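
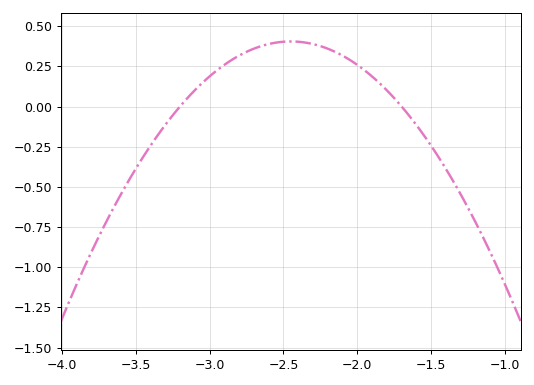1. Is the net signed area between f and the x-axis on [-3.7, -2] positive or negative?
positive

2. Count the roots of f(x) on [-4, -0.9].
2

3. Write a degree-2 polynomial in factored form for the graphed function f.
y = -0.72(x + 3.2)(x + 1.7)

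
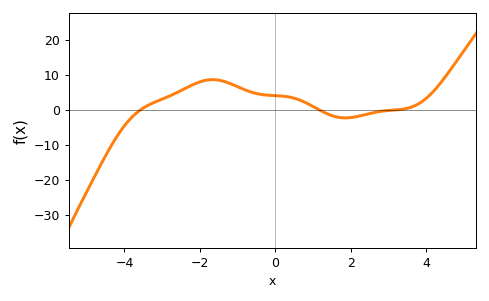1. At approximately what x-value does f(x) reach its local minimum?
1.85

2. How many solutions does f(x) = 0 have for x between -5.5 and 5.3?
3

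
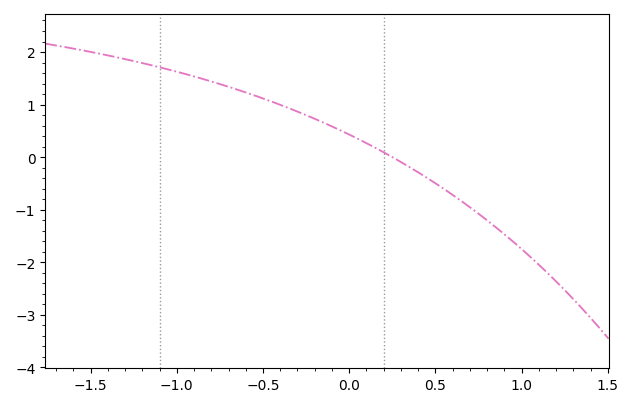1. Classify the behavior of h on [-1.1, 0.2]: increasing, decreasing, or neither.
decreasing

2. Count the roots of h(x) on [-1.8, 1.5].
1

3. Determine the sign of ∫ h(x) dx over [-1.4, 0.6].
positive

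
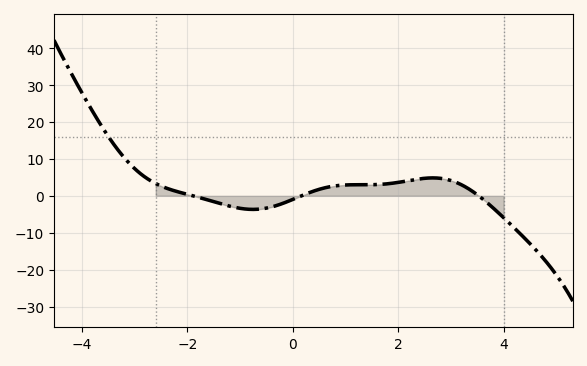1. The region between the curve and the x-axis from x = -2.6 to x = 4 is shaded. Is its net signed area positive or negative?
positive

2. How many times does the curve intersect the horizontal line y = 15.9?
1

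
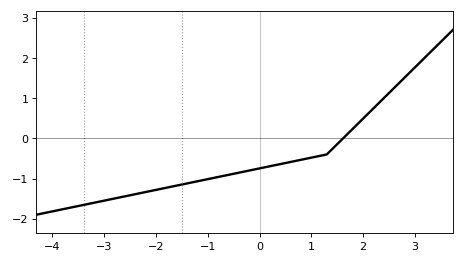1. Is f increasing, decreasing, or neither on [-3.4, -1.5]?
increasing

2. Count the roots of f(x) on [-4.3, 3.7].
1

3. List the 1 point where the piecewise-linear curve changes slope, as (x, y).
(1.3, -0.4)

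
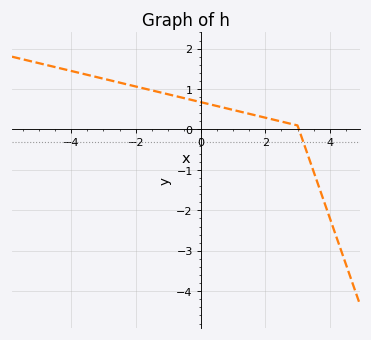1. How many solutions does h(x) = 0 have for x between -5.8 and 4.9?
1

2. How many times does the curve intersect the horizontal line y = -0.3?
1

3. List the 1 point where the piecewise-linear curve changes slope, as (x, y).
(3, 0.1)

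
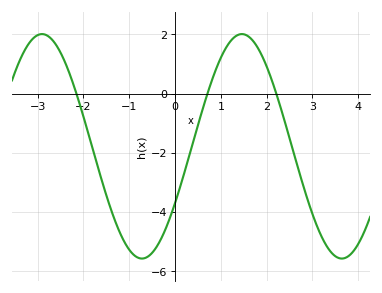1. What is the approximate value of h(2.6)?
-2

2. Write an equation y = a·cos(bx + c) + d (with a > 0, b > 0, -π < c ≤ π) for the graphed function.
y = 3.79cos(1.4x - 2.1) - 1.78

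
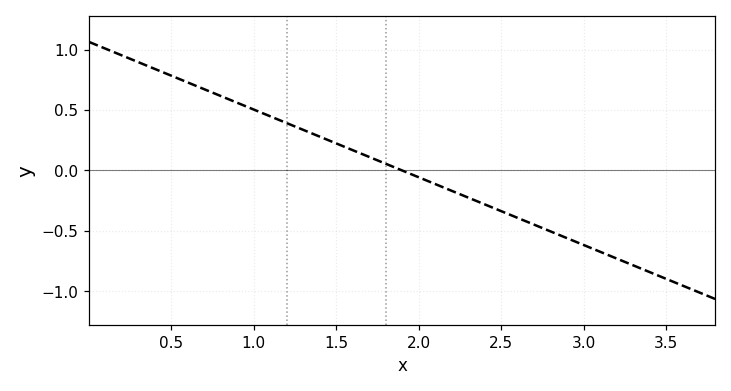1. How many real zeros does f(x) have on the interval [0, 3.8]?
1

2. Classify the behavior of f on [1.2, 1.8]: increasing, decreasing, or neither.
decreasing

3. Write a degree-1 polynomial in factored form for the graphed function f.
y = -0.56(x - 1.9)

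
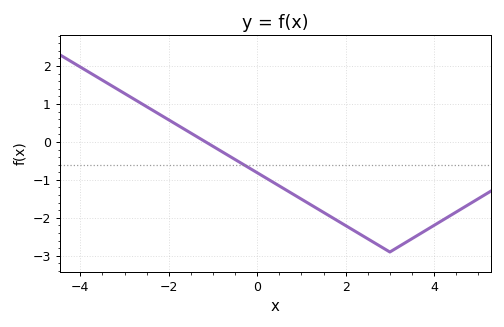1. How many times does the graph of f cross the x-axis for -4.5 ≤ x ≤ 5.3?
1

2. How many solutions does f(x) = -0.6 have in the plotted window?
1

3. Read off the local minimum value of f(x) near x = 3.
-2.9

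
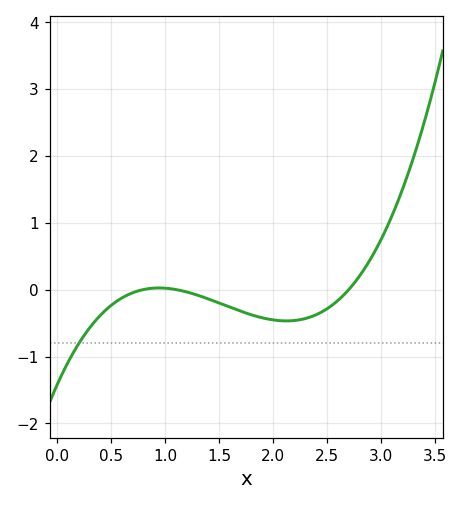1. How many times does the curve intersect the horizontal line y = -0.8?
1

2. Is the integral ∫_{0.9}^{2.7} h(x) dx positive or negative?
negative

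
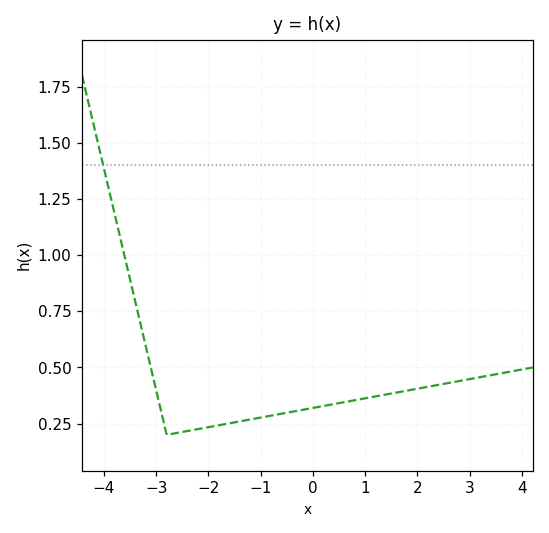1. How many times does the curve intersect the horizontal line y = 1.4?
1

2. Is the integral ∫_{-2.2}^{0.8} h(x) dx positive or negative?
positive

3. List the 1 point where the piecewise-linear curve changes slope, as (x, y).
(-2.8, 0.2)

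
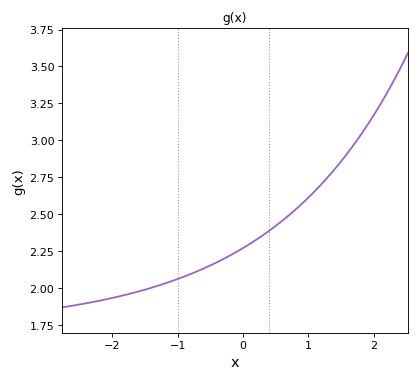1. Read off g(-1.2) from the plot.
2.02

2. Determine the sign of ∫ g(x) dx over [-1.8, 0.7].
positive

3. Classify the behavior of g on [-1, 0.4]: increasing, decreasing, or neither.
increasing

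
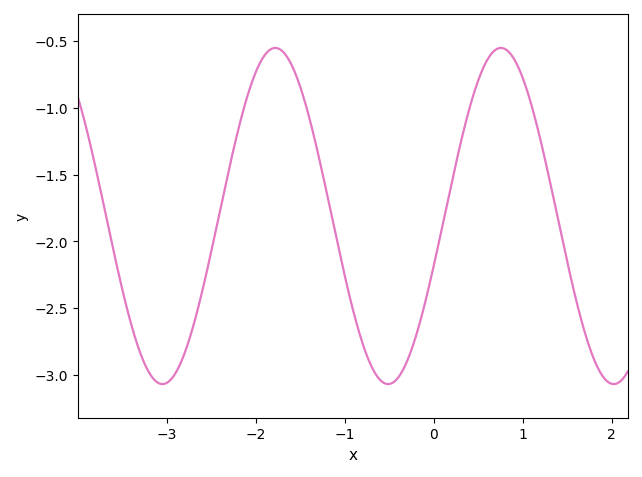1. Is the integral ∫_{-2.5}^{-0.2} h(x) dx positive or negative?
negative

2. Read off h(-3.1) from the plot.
-3.06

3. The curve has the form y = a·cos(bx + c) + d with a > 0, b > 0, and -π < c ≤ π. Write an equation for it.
y = 1.26cos(2.48x - 1.87) - 1.81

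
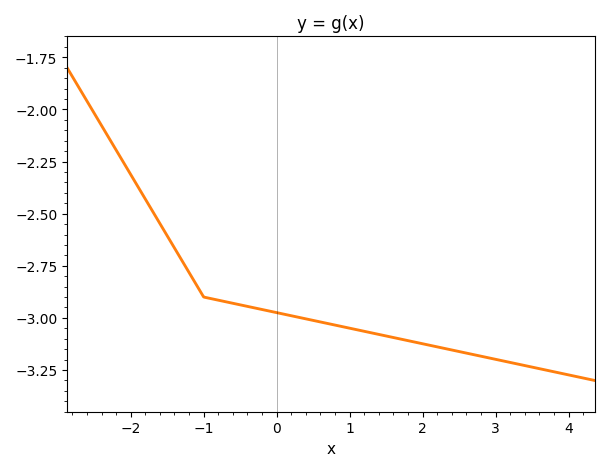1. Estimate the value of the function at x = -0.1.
-2.97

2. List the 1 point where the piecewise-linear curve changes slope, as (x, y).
(-1, -2.9)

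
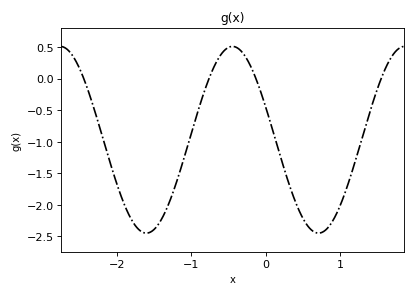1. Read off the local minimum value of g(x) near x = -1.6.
-2.45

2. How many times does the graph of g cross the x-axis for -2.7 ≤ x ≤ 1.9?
4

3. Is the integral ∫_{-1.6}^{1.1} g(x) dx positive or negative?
negative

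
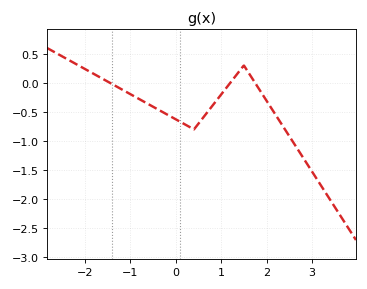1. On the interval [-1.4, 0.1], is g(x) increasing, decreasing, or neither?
decreasing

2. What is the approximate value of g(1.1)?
-0.1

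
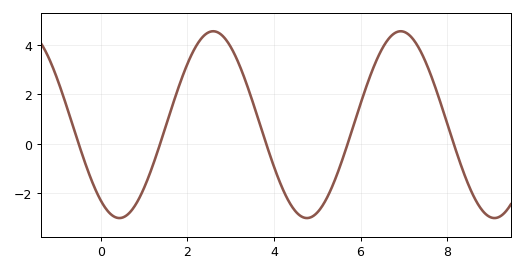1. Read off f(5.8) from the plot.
0.527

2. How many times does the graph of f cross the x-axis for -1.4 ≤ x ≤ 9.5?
5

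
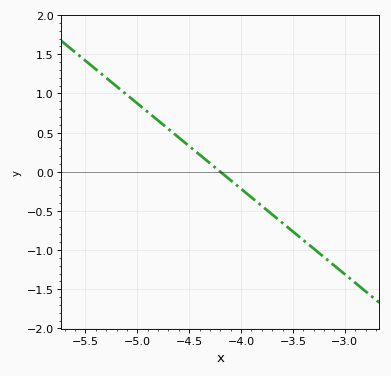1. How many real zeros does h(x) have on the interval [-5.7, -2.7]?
1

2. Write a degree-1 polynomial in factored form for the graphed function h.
y = -1.09(x + 4.2)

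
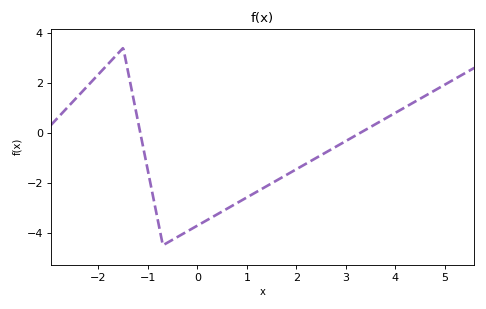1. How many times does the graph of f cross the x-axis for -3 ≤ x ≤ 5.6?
2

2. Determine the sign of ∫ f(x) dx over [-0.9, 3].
negative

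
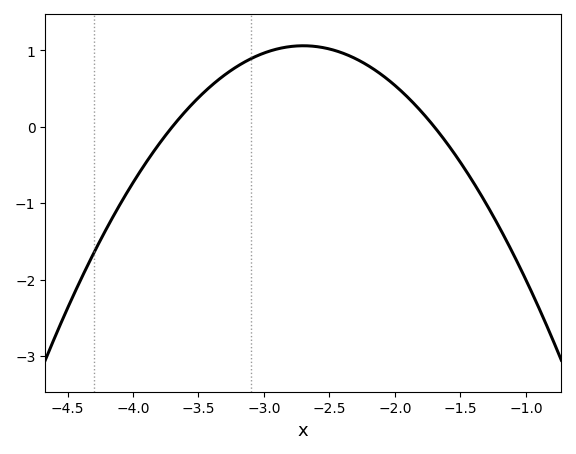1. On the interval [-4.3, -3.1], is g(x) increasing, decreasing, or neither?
increasing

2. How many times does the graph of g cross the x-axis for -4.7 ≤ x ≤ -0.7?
2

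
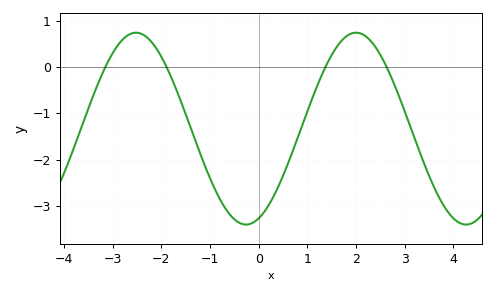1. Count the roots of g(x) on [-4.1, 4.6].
4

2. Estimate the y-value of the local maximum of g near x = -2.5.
0.74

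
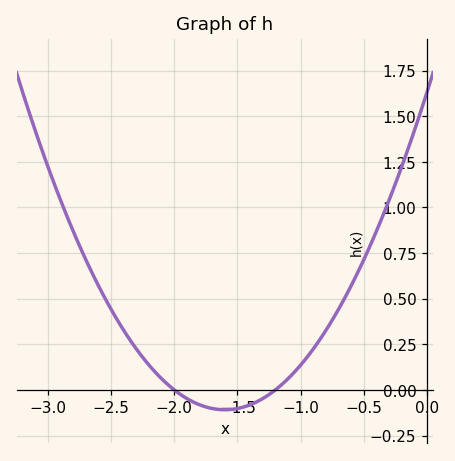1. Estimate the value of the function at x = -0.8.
0.326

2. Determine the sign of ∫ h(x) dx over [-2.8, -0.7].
positive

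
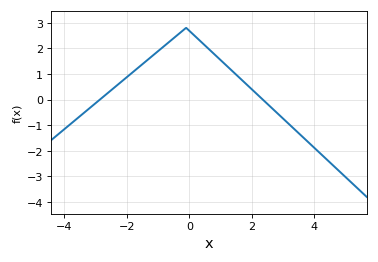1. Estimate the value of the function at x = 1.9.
0.513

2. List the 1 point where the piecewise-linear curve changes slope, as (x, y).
(-0.1, 2.8)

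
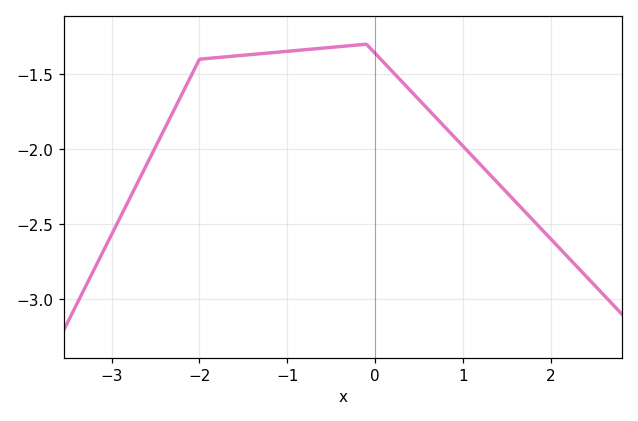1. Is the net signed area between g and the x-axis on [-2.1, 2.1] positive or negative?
negative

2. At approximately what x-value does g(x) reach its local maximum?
-0.1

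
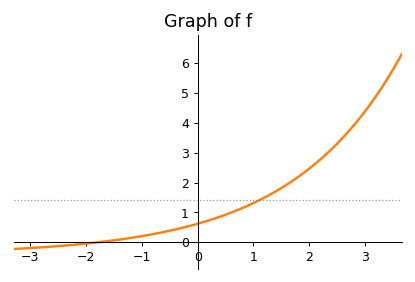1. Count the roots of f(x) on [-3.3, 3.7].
1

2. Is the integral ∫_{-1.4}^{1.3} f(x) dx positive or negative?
positive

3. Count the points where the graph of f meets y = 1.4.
1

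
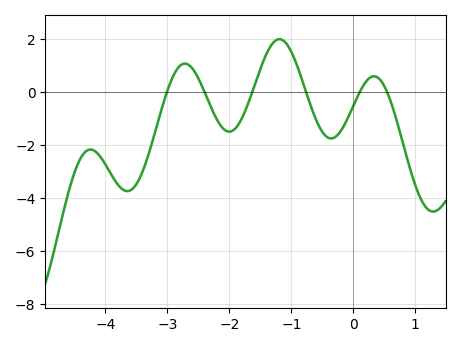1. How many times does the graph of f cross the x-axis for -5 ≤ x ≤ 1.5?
6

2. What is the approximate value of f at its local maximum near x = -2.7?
1.06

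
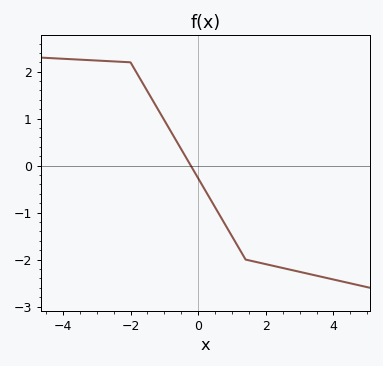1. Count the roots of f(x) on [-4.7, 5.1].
1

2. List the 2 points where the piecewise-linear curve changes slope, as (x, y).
(-2, 2.2); (1.4, -2)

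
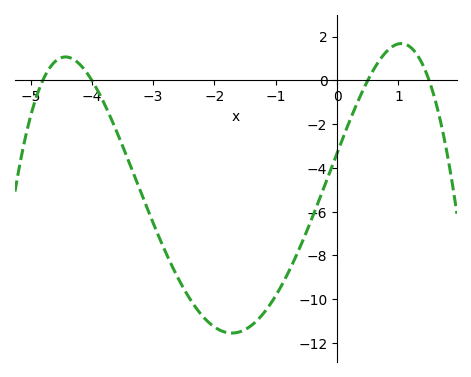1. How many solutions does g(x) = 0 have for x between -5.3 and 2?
4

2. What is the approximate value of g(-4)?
0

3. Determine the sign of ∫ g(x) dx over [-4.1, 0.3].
negative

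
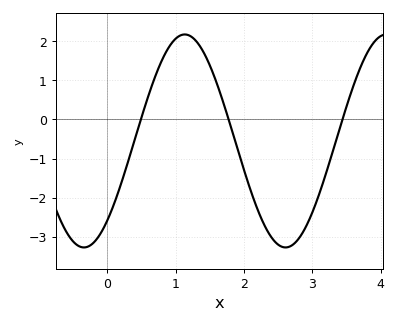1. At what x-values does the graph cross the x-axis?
0.5, 1.8, 3.4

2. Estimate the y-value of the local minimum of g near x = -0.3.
-3.3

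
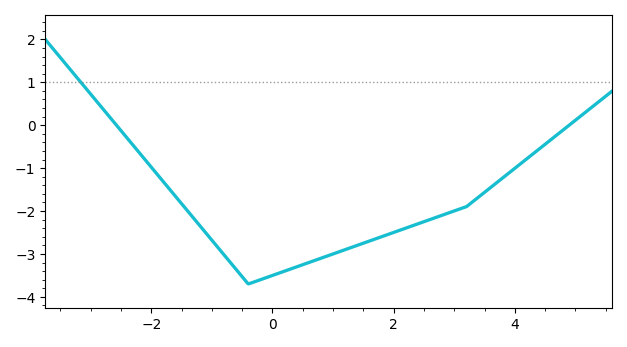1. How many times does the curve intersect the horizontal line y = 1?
1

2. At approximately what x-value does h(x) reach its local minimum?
-0.4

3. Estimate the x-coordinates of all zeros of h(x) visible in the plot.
-2.6, 4.8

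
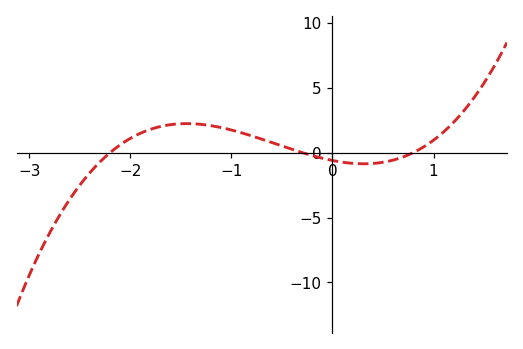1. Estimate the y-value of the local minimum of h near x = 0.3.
-1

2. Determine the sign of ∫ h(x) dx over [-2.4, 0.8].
positive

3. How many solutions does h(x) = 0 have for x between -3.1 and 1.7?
3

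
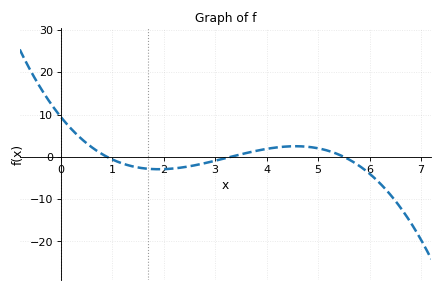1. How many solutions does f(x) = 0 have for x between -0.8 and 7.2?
3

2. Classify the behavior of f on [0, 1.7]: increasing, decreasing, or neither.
decreasing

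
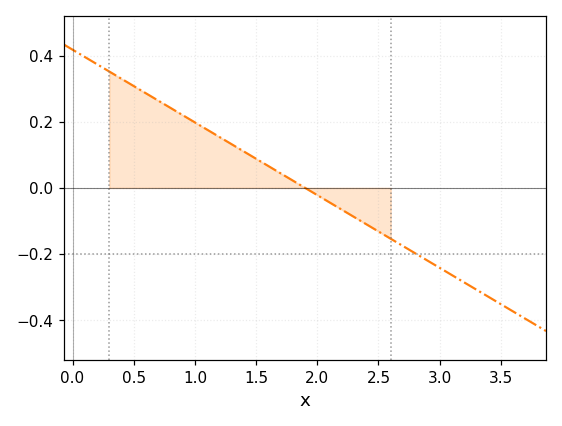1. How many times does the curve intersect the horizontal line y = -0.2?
1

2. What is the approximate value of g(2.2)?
-0.06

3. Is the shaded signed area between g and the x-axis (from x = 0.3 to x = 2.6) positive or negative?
positive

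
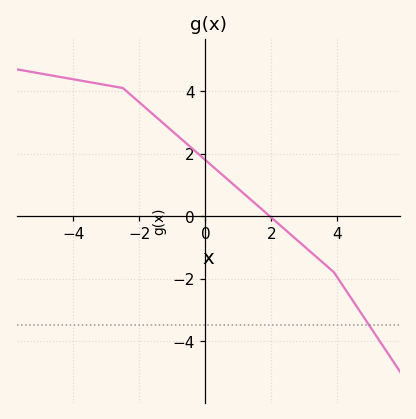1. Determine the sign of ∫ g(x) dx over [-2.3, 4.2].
positive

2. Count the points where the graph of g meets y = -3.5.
1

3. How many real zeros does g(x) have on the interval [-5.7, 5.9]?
1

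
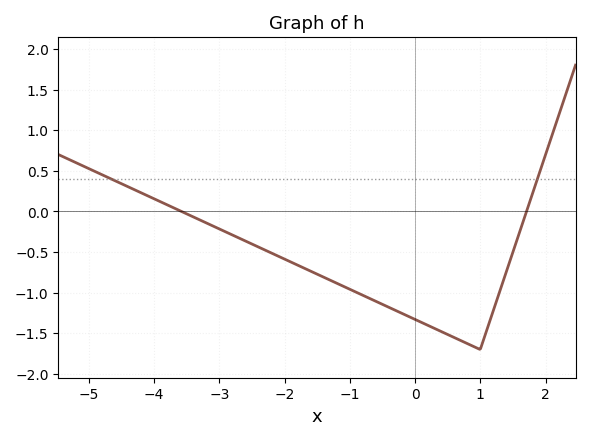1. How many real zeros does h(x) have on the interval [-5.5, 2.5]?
2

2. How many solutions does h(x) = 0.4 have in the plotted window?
2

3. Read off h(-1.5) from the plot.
-0.772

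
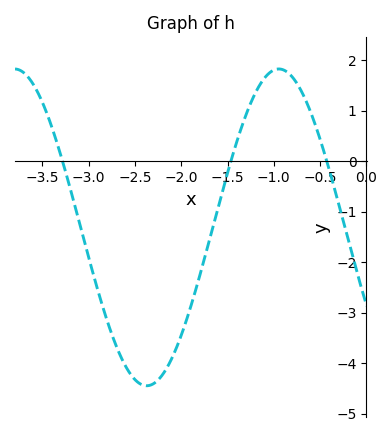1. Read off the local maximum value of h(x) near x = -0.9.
1.8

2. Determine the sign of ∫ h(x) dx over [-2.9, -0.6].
negative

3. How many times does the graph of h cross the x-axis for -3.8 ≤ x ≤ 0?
3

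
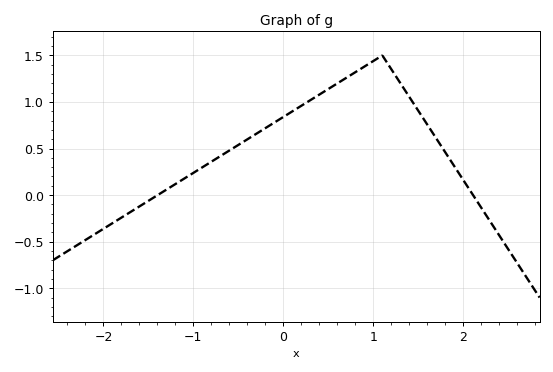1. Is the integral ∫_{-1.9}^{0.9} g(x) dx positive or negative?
positive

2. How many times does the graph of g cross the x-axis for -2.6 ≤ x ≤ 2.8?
2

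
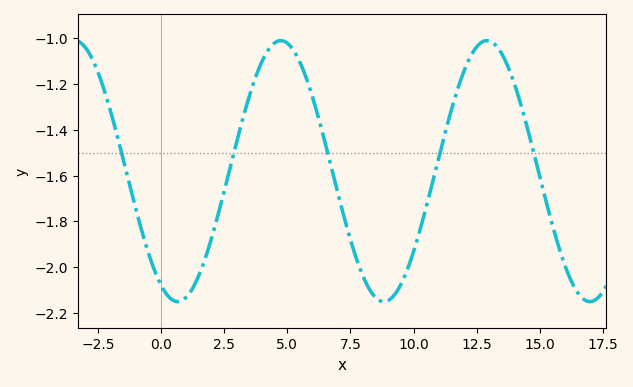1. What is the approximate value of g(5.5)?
-1.1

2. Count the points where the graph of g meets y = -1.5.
5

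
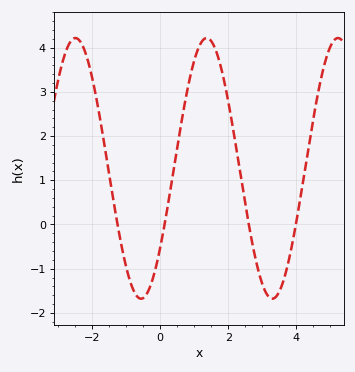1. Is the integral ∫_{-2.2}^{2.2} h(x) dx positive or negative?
positive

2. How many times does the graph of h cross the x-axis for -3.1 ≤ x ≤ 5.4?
4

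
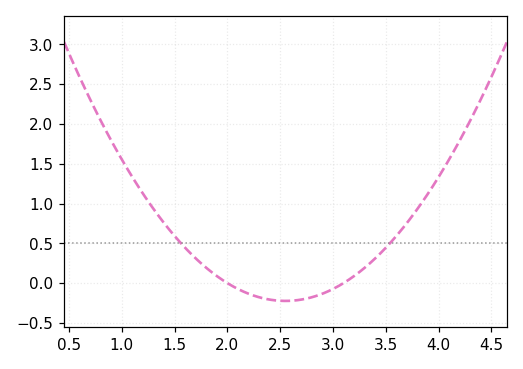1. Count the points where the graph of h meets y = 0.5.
2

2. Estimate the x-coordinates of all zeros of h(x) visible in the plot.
2, 3.1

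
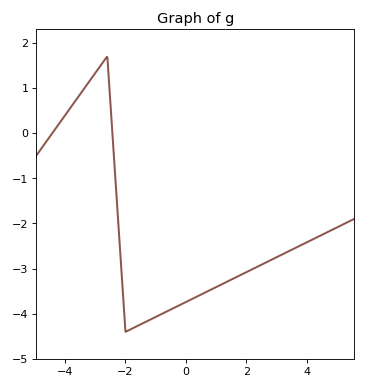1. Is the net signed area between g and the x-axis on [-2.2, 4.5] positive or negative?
negative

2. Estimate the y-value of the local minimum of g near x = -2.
-4.4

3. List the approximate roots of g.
-4.4, -2.4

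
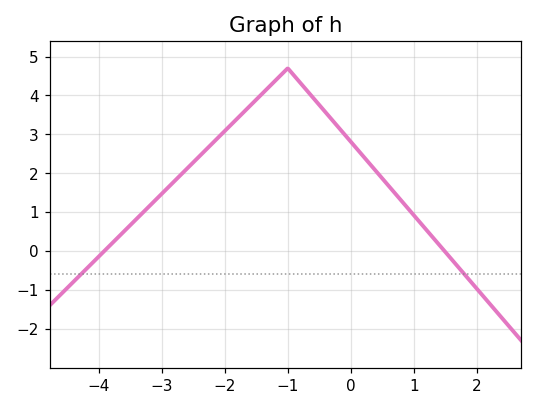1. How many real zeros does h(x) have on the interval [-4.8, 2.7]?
2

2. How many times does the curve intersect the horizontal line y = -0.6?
2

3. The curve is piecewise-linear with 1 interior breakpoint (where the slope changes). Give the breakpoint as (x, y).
(-1, 4.7)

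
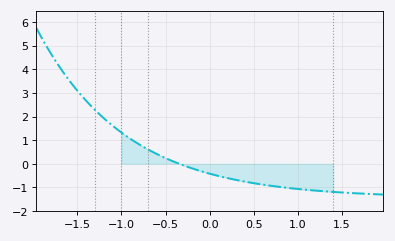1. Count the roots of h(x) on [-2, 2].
1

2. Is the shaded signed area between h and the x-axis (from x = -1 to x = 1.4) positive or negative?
negative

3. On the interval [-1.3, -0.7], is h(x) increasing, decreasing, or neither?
decreasing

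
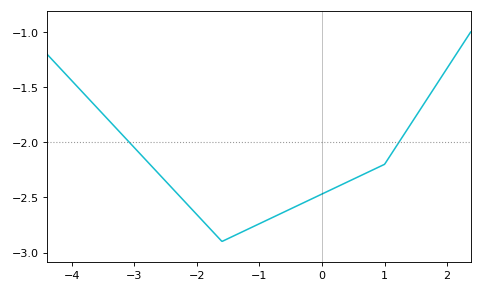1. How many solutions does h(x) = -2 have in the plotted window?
2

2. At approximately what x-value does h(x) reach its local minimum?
-1.6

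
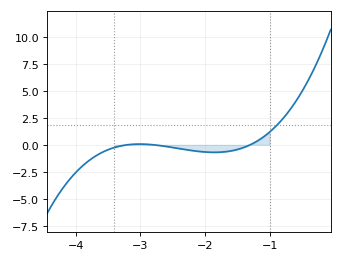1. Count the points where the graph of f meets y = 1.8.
1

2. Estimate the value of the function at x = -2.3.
-0.4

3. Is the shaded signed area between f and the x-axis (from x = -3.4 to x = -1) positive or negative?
negative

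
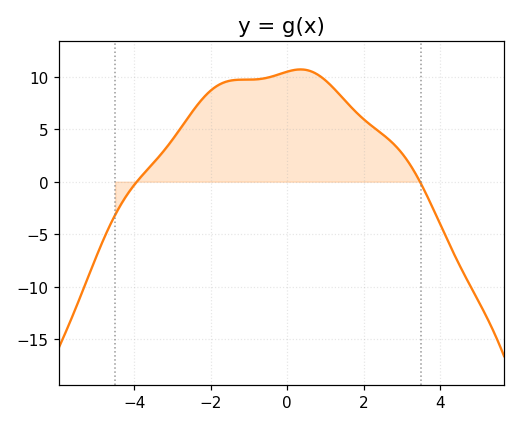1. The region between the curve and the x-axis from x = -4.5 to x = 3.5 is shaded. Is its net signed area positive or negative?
positive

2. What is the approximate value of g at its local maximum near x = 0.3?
10.7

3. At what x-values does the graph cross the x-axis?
-3.93, 3.47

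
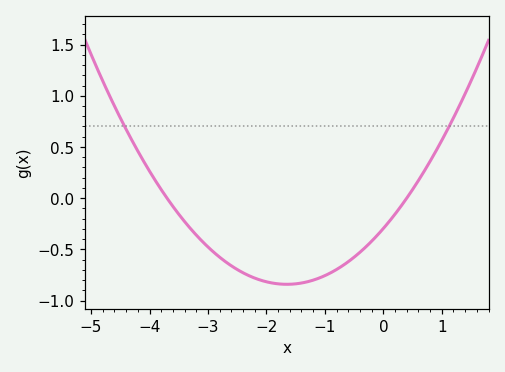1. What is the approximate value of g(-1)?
-0.756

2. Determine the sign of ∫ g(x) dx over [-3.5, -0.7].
negative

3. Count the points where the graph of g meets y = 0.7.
2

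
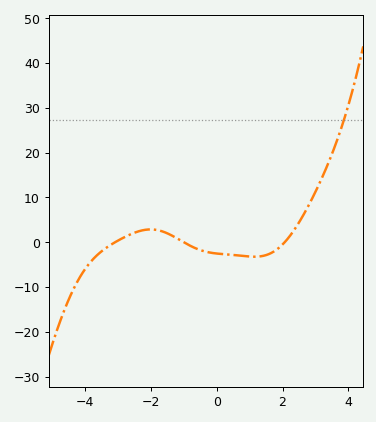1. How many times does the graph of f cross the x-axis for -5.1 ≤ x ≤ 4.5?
3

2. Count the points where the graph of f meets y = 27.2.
1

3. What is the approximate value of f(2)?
-1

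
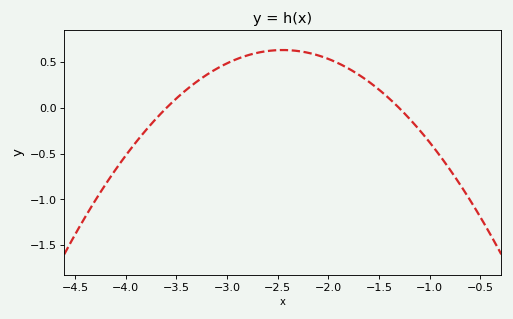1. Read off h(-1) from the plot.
-0.374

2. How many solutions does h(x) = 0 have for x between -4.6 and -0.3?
2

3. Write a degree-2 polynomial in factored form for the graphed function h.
y = -0.48(x + 3.6)(x + 1.3)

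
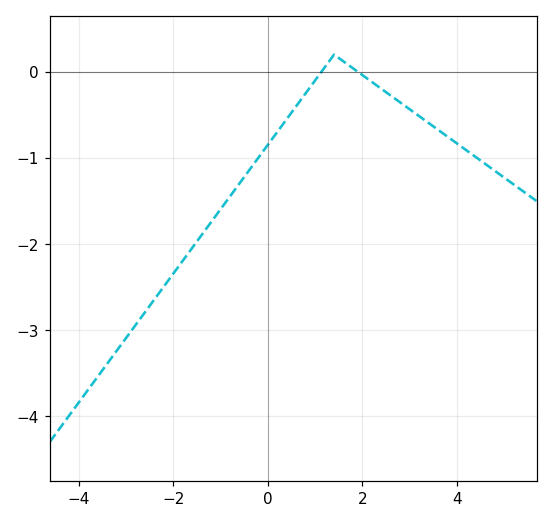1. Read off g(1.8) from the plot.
0.041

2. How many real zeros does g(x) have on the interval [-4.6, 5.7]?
2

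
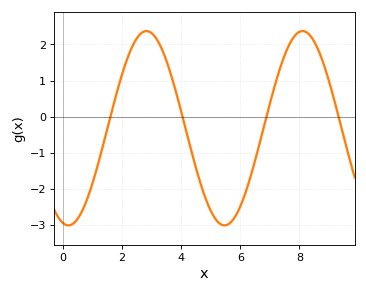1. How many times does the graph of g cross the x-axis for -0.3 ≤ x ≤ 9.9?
4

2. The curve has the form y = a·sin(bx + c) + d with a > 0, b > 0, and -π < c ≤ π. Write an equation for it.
y = 2.69sin(1.2x - 1.8) - 0.32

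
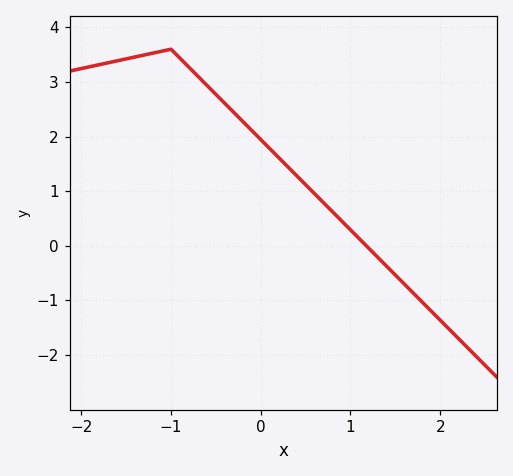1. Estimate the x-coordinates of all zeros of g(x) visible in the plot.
1.18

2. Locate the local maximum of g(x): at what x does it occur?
-1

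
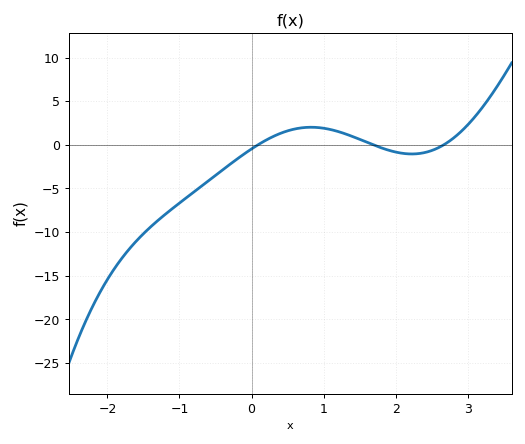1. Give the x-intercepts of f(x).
0.09, 1.69, 2.67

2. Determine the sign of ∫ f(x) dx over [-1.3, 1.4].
negative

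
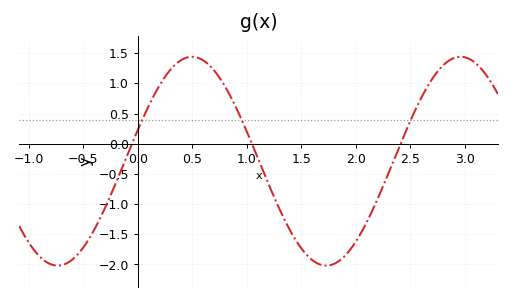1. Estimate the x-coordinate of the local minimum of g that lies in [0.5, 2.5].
1.73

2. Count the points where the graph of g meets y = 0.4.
3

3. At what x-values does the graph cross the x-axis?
-0.052, 1.05, 2.41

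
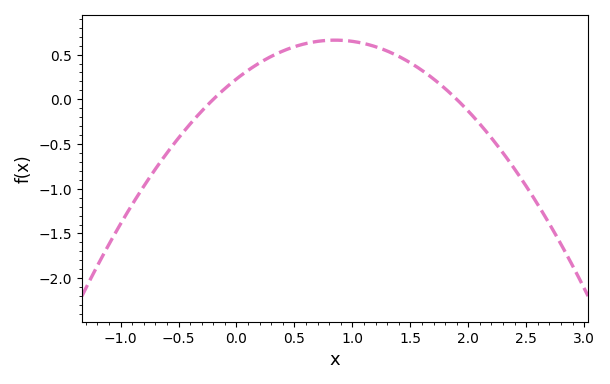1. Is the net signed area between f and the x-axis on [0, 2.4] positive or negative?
positive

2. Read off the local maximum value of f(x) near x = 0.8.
0.65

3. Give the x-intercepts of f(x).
-0.2, 1.9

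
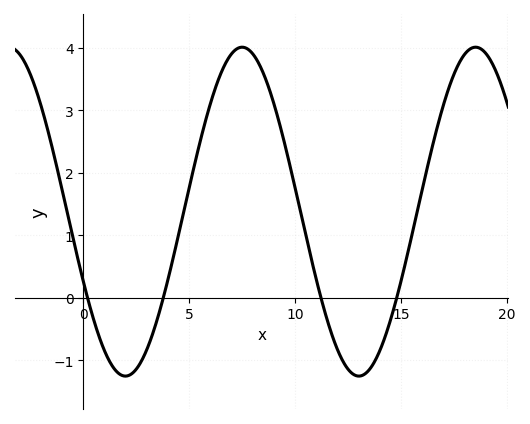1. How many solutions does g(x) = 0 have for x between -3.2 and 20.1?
4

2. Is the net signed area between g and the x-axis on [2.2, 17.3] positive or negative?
positive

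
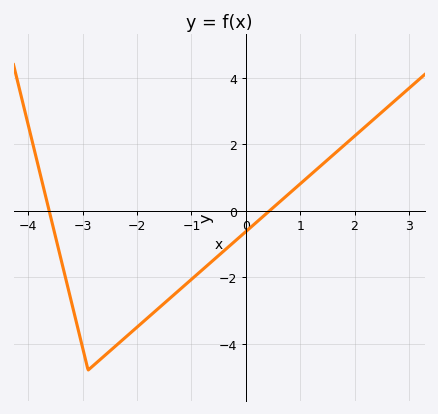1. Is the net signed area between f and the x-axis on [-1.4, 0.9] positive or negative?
negative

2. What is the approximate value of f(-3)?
-4.2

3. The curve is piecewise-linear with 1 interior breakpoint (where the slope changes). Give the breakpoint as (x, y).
(-2.9, -4.8)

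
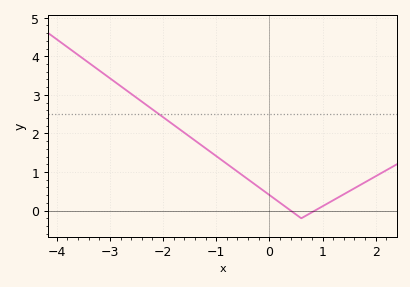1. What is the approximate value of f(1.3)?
0.3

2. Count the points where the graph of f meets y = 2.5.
1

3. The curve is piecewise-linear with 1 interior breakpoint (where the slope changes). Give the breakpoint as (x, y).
(0.6, -0.2)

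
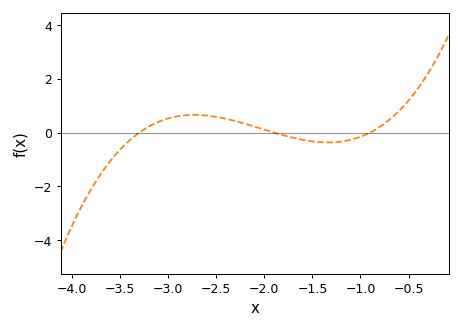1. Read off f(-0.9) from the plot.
0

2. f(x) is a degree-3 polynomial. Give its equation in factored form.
y = 0.76(x + 3.3)(x + 1.9)(x + 0.9)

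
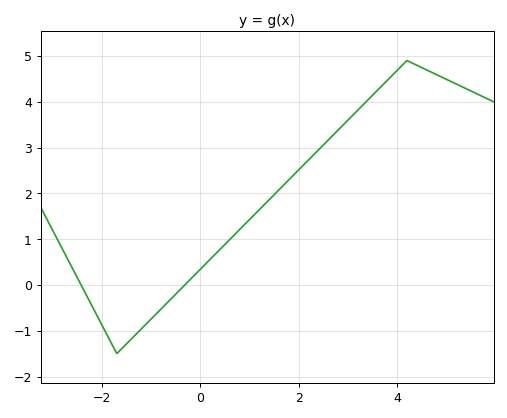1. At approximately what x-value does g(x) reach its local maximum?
4.2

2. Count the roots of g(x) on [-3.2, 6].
2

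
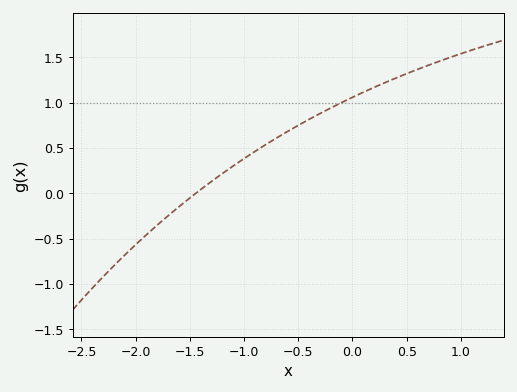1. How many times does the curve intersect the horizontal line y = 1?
1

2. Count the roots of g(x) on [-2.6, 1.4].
1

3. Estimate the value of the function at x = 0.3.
1.22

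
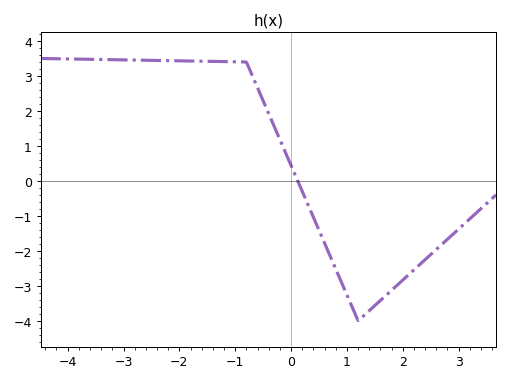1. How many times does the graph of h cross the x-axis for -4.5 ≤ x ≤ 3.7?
1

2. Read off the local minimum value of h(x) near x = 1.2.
-4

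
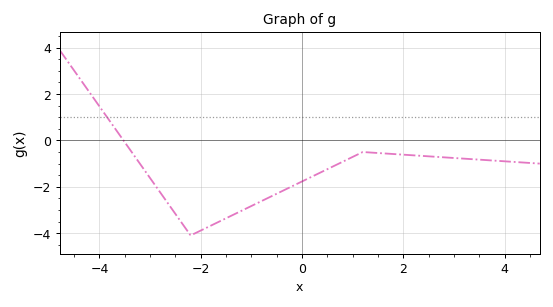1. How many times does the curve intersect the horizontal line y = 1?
1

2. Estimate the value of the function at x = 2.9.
-0.743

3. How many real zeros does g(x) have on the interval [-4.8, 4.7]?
1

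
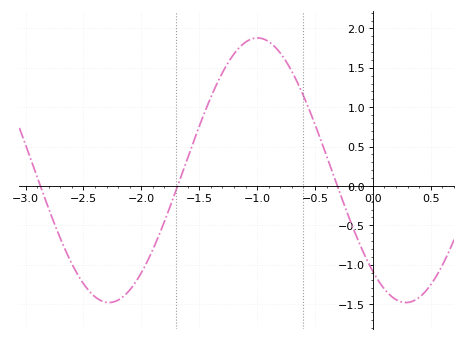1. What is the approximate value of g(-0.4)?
0.383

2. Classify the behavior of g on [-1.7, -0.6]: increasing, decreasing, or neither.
neither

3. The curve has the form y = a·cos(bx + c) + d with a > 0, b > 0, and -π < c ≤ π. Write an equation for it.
y = 1.68cos(2.45x + 2.44) + 0.2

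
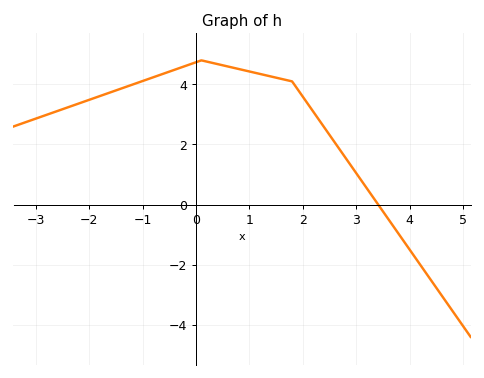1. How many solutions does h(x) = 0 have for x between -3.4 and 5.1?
1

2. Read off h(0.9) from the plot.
4.4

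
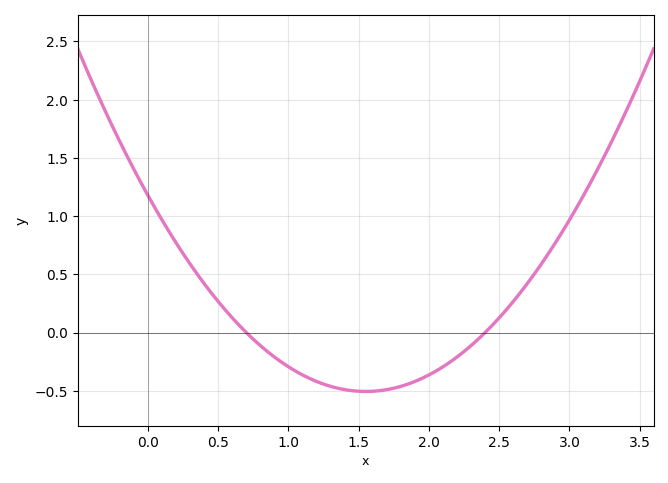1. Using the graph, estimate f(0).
1.18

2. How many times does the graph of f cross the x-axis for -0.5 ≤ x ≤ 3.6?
2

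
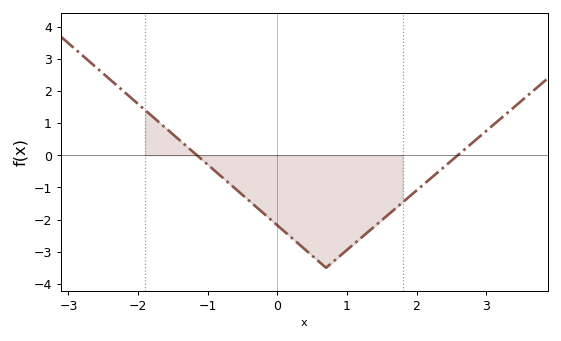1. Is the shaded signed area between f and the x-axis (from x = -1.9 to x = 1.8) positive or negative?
negative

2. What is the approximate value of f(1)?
-2.94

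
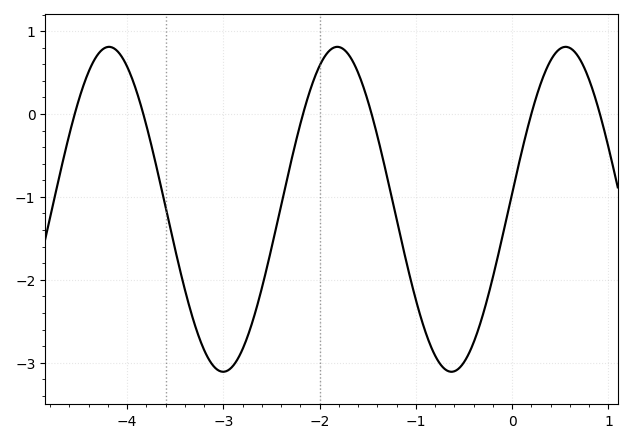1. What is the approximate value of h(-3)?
-3.1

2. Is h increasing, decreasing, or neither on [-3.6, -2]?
neither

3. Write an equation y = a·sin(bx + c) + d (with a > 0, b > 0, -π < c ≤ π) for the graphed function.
y = 1.96sin(2.6x + 0.1) - 1.15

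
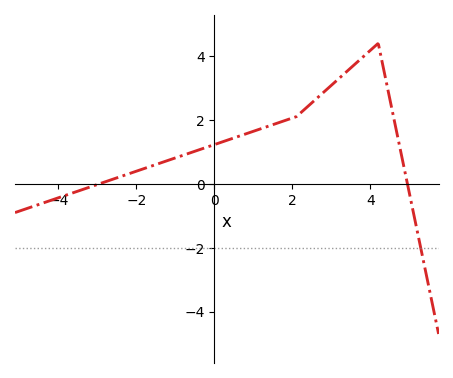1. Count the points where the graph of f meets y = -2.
1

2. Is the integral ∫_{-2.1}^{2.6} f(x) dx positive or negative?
positive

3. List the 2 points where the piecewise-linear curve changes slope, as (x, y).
(2.1, 2.1); (4.2, 4.4)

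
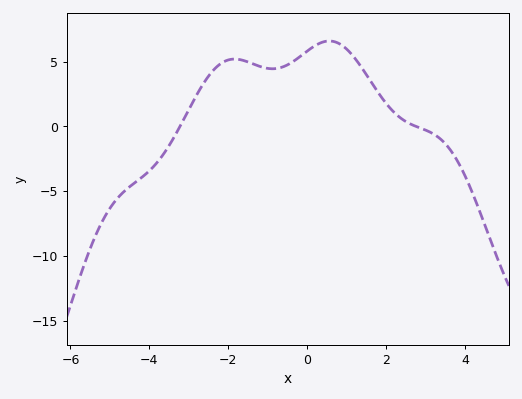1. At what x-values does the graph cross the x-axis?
-3.22, 2.76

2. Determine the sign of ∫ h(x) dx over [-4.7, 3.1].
positive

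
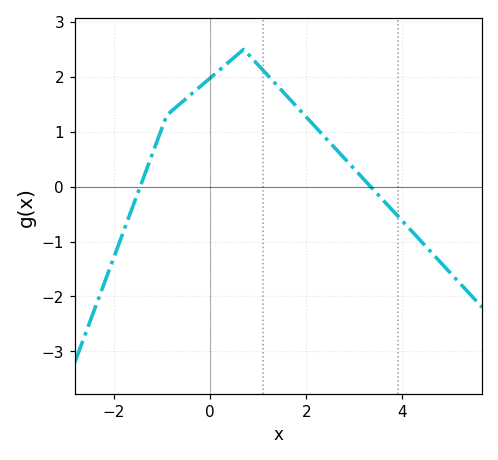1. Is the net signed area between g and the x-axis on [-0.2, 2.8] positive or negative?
positive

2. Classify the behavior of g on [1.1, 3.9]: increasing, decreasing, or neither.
decreasing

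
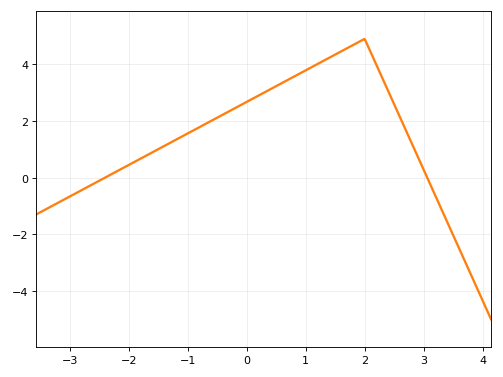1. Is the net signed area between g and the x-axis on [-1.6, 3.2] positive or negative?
positive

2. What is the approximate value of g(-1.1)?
1.4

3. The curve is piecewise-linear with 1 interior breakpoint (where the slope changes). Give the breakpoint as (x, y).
(2, 4.9)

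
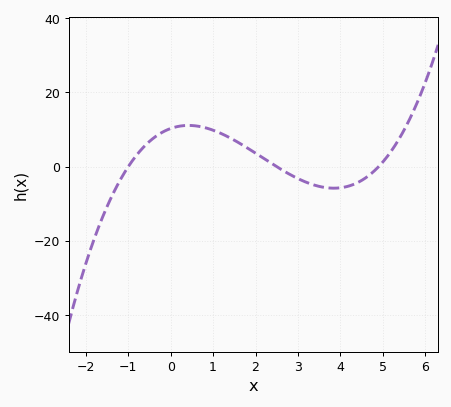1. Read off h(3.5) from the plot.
-5.29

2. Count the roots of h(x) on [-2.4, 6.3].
3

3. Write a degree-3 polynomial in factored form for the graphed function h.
y = 0.84(x + 1)(x - 2.5)(x - 4.9)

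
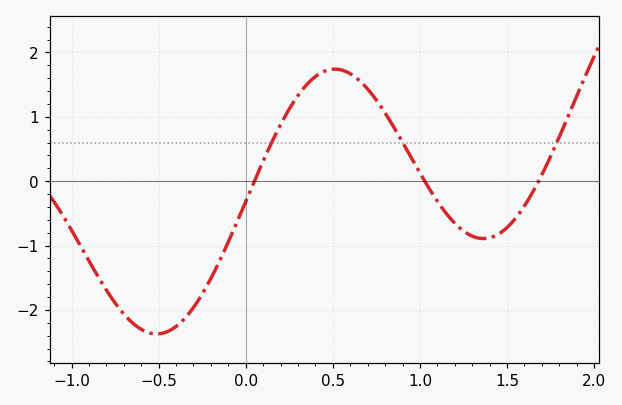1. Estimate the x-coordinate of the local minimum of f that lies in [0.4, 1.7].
1.35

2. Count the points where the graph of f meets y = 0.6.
3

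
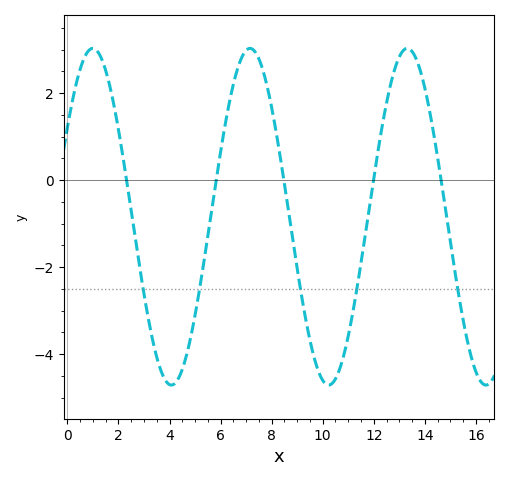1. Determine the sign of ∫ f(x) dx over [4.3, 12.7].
negative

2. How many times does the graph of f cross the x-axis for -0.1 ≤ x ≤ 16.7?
5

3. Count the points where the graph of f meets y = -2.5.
5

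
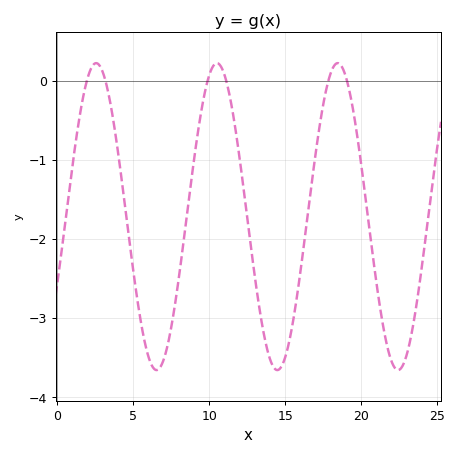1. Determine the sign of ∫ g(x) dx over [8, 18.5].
negative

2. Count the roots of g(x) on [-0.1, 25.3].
6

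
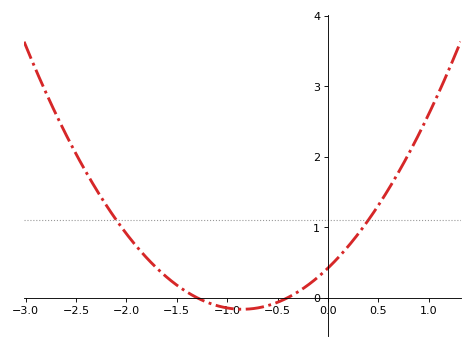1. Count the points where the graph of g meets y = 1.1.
2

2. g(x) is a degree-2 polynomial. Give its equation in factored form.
y = 0.81(x + 1.3)(x + 0.4)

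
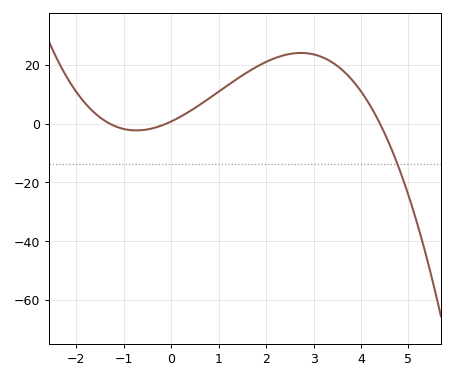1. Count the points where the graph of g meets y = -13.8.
1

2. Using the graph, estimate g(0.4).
4.28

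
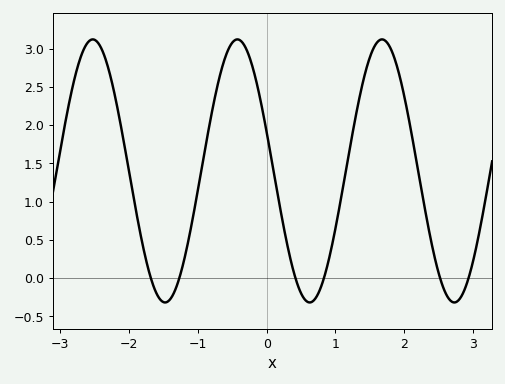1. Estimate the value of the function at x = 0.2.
0.895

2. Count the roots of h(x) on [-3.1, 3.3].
6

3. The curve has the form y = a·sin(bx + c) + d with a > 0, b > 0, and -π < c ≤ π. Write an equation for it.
y = 1.72sin(2.99x + 2.84) + 1.4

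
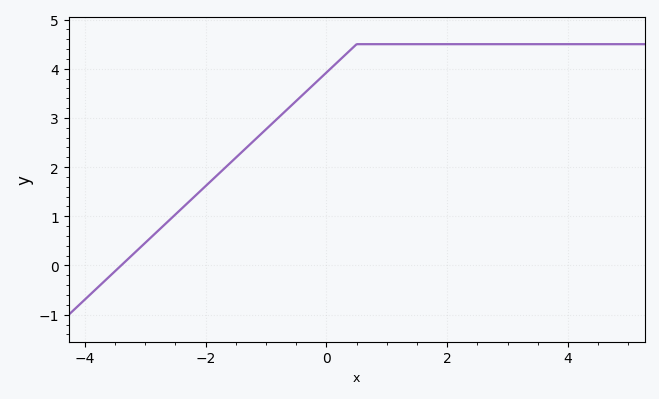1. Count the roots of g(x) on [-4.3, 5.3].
1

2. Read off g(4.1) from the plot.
4.5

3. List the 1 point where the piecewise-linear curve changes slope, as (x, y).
(0.5, 4.5)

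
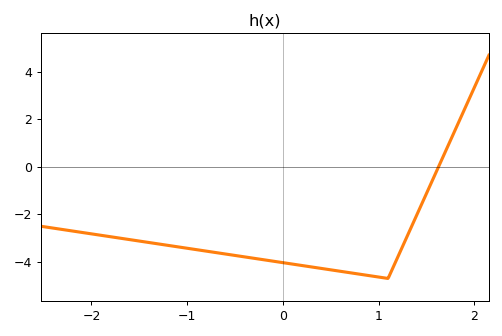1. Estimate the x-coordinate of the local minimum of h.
1.1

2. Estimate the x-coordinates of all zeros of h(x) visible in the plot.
1.6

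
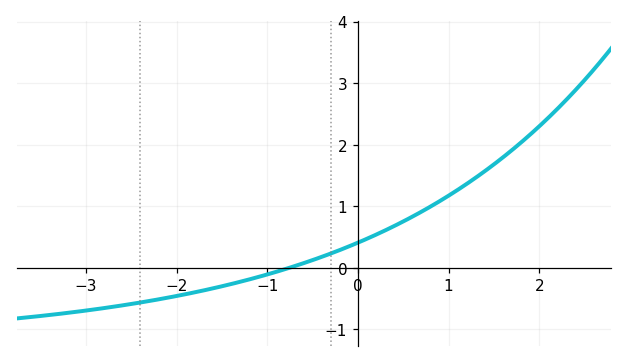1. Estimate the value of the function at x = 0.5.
0.754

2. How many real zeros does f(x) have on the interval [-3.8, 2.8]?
1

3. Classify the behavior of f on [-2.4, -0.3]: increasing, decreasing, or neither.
increasing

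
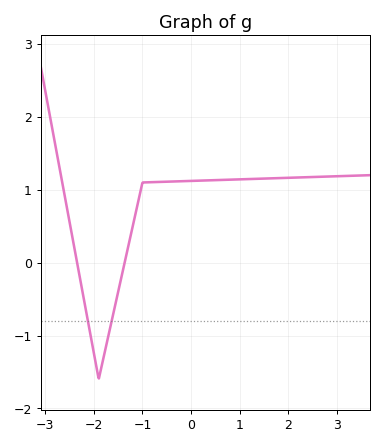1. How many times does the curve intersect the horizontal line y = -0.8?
2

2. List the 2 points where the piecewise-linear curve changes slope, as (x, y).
(-1.9, -1.6); (-1, 1.1)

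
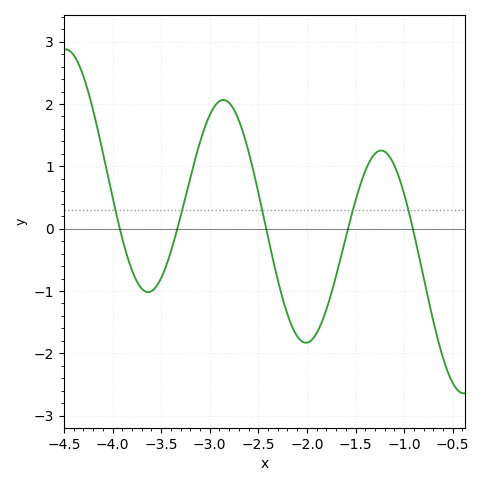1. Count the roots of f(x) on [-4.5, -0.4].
5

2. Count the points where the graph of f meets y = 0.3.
5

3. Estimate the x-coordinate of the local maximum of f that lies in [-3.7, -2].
-2.86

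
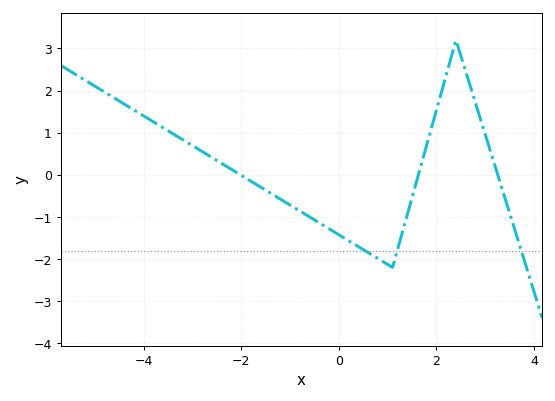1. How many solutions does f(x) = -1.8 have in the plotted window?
3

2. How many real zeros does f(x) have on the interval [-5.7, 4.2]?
3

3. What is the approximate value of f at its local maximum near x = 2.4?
3.2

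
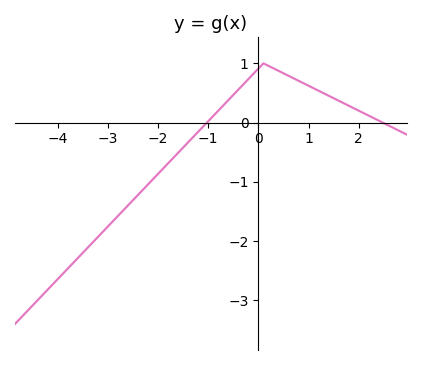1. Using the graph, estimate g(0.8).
0.7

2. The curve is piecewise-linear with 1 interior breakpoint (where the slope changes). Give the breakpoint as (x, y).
(0.1, 1)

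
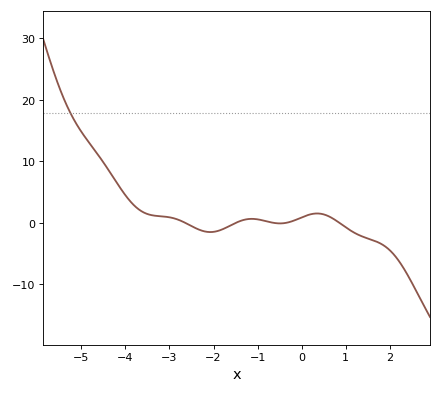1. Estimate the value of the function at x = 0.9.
0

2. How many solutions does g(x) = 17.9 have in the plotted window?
1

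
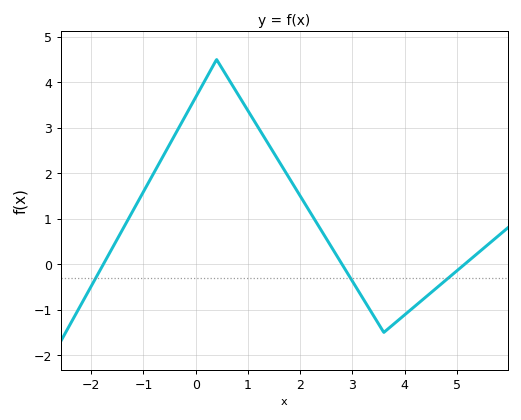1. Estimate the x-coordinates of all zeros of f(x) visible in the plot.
-1.8, 2.8, 5.2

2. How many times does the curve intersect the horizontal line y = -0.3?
3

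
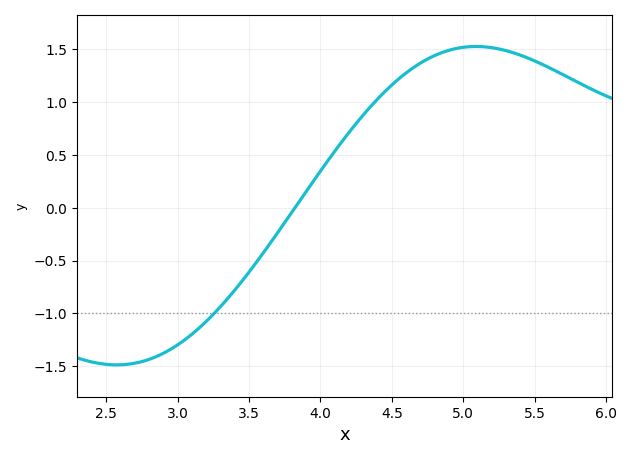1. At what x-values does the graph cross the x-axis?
3.82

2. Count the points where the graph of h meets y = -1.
1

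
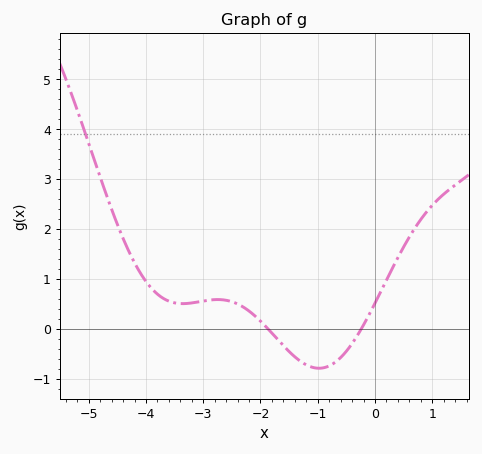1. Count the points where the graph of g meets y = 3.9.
1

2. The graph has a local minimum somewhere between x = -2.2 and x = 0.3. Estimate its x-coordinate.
-0.978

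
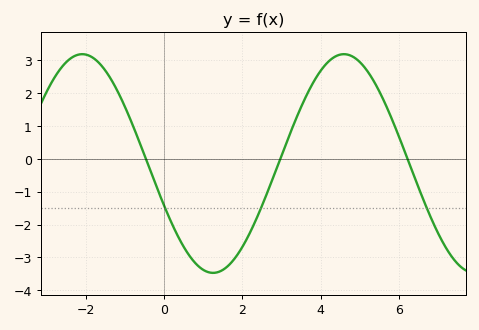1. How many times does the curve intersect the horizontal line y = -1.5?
3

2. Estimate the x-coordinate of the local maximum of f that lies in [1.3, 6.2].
4.6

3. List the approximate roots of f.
-0.4, 3, 6.2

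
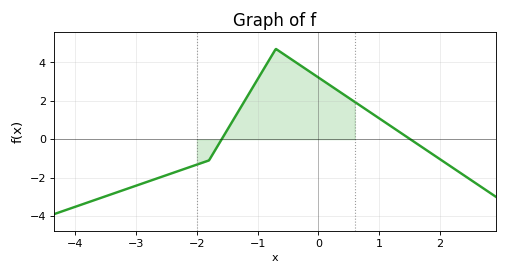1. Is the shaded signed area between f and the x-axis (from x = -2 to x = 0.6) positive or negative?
positive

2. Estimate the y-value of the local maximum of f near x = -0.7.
4.7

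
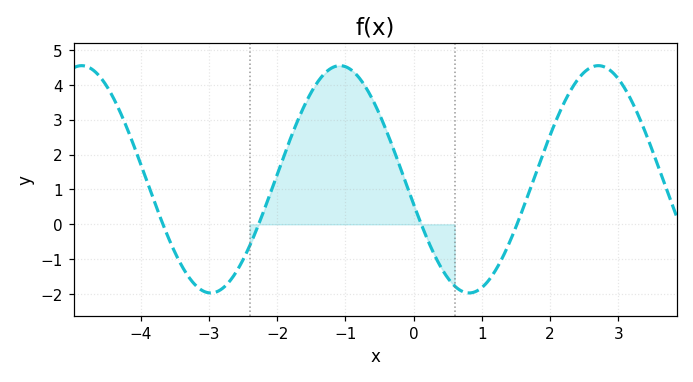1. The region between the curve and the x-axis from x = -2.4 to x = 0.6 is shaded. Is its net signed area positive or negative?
positive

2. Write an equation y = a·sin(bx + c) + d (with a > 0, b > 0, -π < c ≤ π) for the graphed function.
y = 3.26sin(1.66x - 2.92) + 1.29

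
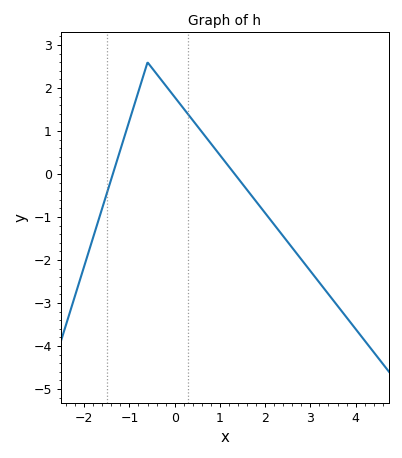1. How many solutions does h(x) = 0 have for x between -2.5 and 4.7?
2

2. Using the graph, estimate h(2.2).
-1.18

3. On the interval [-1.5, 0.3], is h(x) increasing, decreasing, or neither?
neither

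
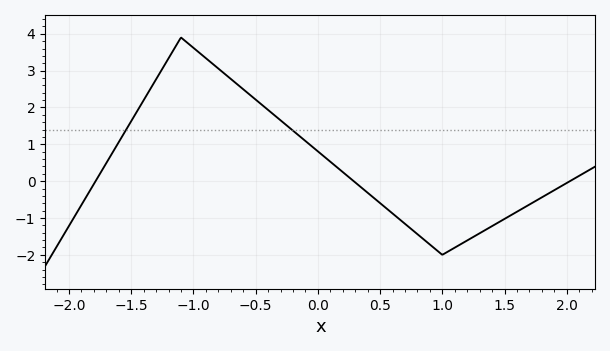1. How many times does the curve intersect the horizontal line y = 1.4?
2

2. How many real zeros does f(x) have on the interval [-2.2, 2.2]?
3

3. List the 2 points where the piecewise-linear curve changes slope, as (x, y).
(-1.1, 3.9); (1, -2)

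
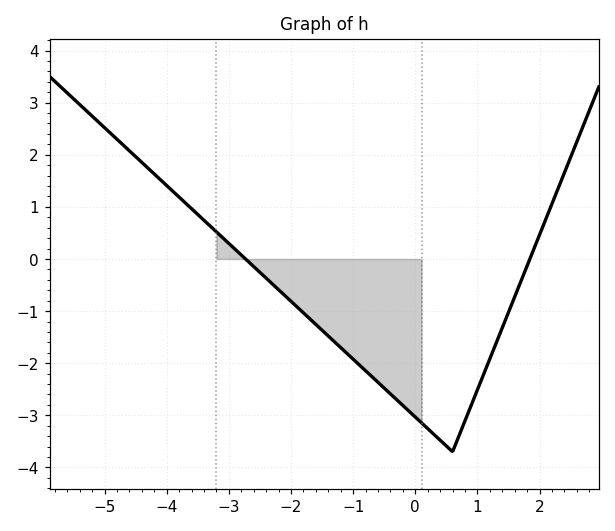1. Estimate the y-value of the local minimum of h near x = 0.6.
-3.7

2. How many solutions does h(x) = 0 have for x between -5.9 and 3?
2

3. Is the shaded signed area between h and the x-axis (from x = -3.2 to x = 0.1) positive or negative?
negative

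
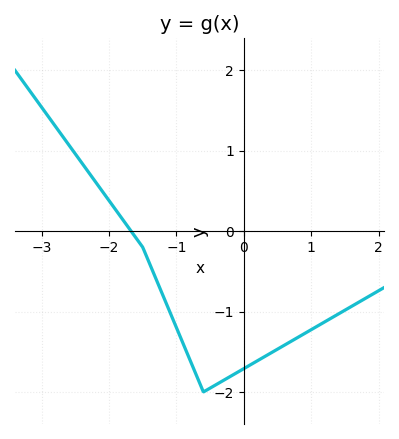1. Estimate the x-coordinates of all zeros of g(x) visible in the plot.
-1.67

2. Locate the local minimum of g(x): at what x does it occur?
-0.599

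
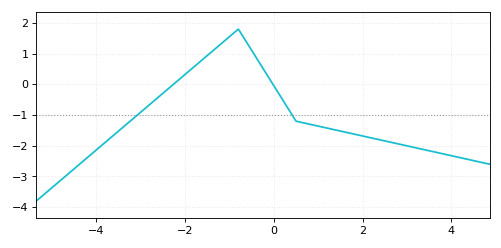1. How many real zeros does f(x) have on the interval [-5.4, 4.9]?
2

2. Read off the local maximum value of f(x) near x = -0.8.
1.8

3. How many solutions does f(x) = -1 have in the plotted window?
2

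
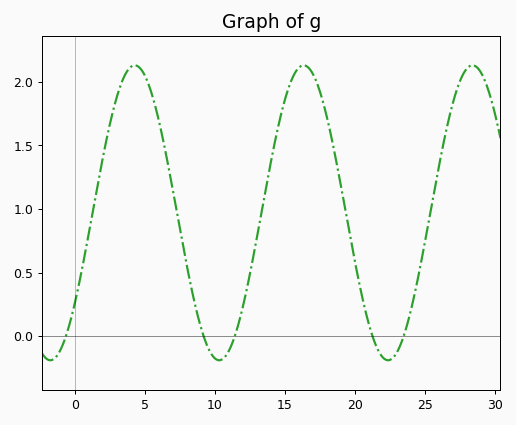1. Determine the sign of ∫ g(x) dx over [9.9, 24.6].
positive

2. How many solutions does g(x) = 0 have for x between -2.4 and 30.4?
5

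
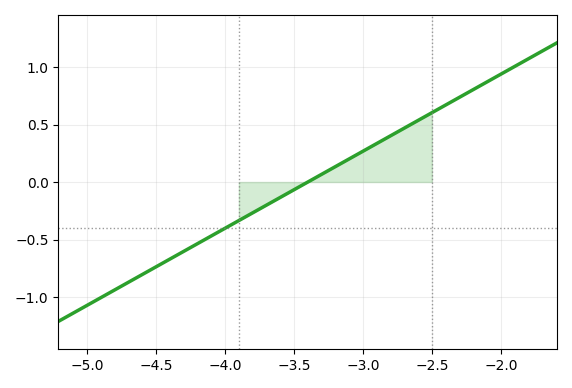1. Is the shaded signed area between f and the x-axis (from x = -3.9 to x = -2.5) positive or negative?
positive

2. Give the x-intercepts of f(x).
-3.4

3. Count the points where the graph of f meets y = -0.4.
1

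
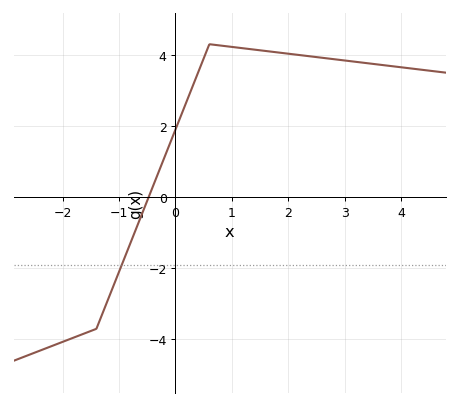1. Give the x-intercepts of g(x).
-0.4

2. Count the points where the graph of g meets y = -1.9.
1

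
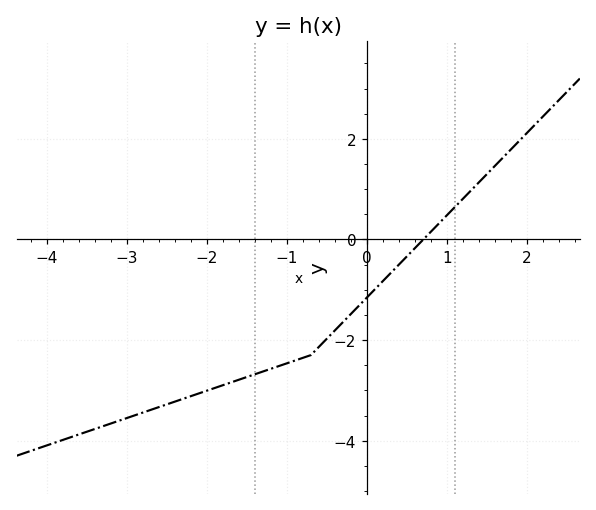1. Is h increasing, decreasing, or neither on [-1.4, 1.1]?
increasing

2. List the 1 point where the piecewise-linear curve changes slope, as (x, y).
(-0.7, -2.3)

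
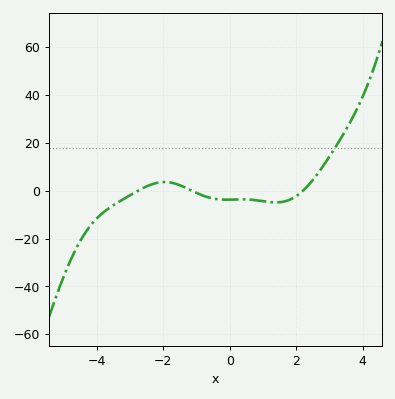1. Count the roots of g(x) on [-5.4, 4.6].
3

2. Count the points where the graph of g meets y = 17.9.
1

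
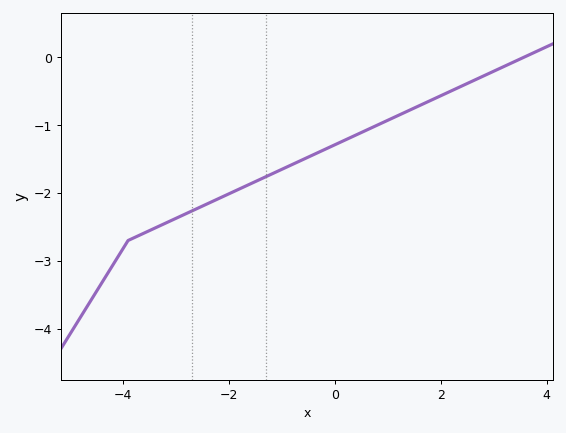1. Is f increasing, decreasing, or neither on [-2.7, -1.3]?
increasing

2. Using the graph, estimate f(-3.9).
-2.7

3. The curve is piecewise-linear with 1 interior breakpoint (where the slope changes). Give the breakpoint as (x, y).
(-3.9, -2.7)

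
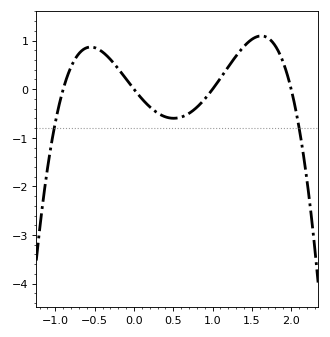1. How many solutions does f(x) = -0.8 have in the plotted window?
2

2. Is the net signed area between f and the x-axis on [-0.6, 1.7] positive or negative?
positive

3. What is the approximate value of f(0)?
0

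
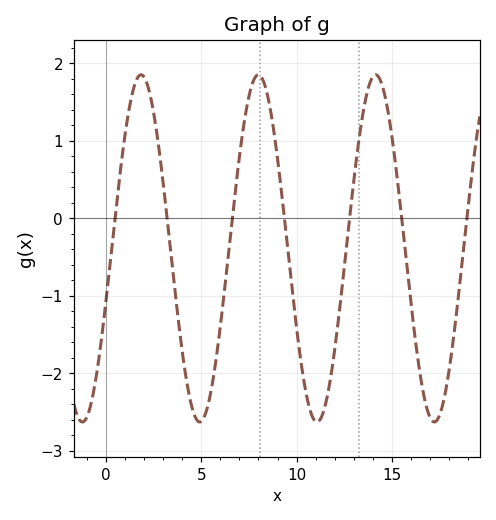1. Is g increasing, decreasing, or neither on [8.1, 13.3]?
neither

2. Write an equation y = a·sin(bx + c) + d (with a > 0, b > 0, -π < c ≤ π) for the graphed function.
y = 2.24sin(1.02x - 0.3) - 0.39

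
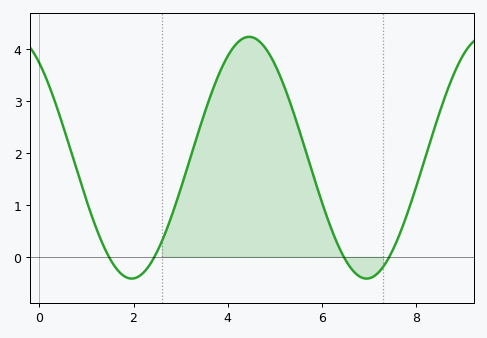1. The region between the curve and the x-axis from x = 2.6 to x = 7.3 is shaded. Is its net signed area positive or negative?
positive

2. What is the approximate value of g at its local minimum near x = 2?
-0.42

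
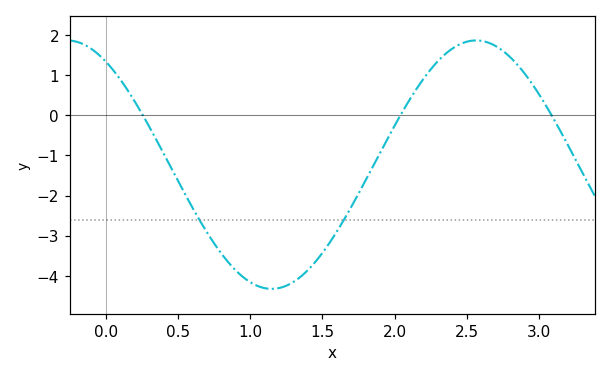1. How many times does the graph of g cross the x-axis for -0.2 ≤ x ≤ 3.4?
3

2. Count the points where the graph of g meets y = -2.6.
2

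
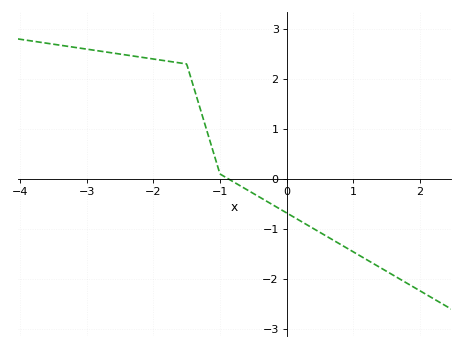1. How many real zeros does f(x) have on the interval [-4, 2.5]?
1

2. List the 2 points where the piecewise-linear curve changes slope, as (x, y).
(-1.5, 2.3); (-1, 0.1)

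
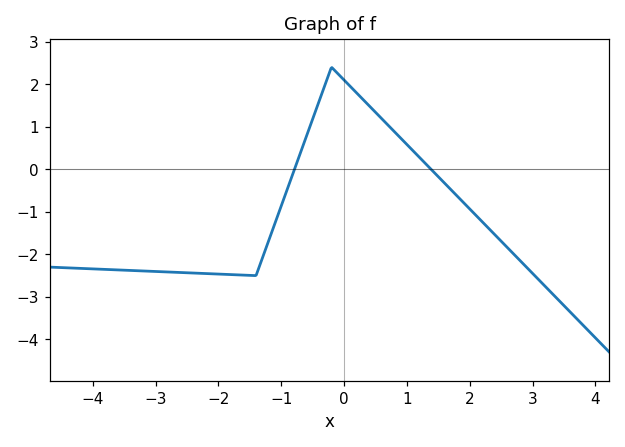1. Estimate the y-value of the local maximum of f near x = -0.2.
2.4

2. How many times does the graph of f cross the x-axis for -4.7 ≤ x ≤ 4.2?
2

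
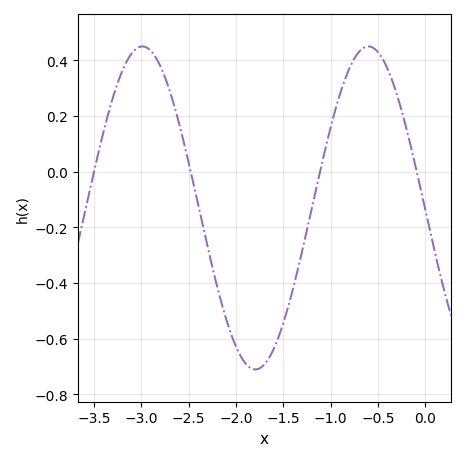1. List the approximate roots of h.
-3.5, -2.5, -1.1, -0.1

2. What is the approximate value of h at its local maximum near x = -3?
0.44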